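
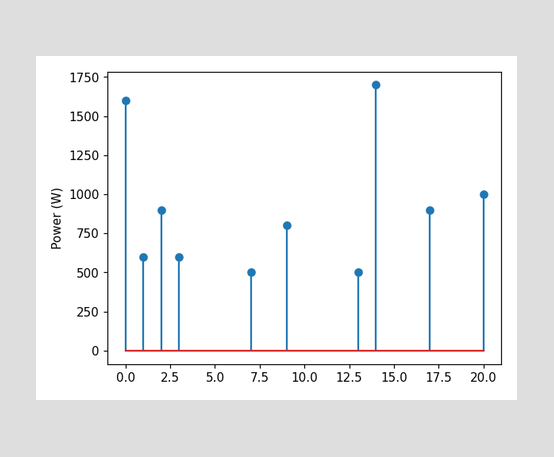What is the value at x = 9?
The stem at x=9 reaches 800W.

800W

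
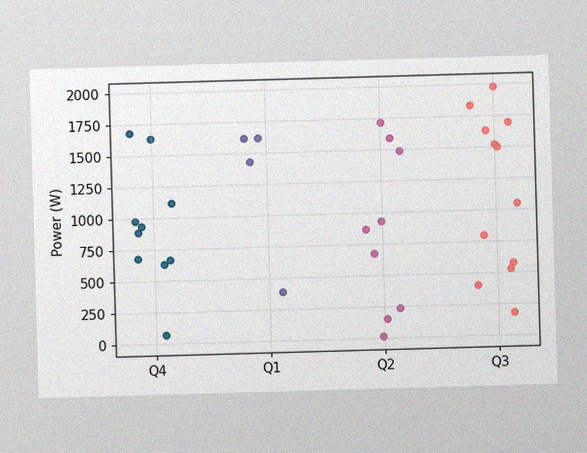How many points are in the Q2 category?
The image has some photo noise and uneven lighting. Counting the markers in the Q2 column gives 9.

9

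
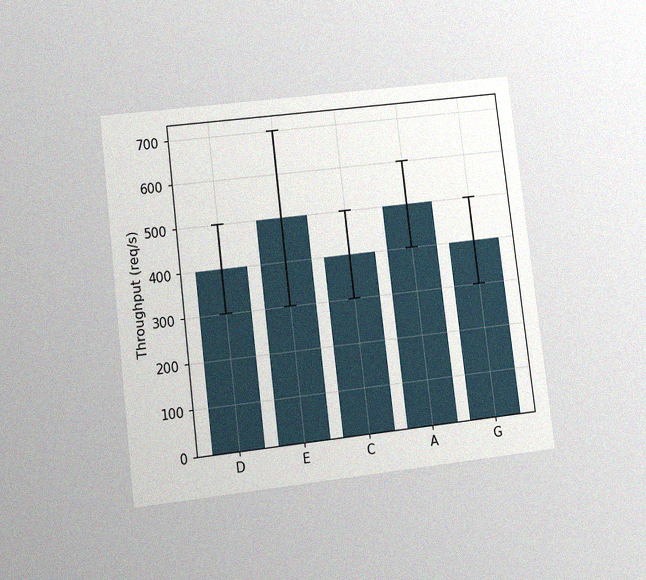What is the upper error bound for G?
The chart is tilted about 7° counter-clockwise and viewed at a slight angle, with some photo noise. The G bar's upper whisker reaches 500req/s.

500req/s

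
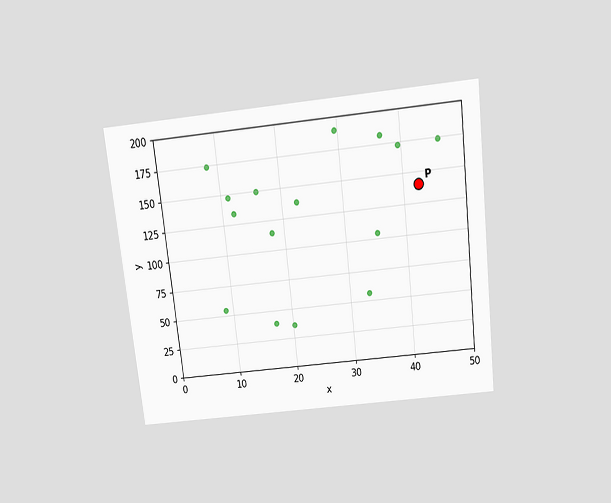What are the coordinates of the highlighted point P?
The chart is tilted about 6° counter-clockwise and viewed slightly from above. Following the gridlines from P to each axis, P sits at (42.5, 140).

(42.5, 140)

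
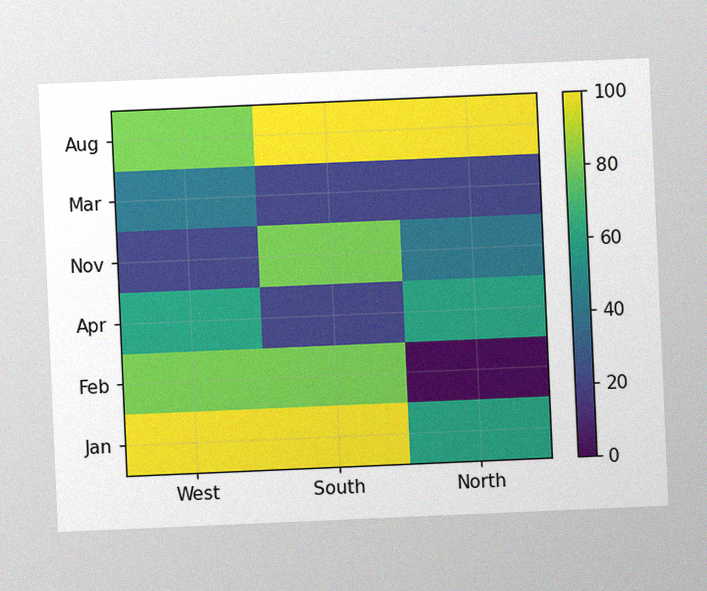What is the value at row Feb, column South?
The chart is tilted about 2° counter-clockwise, with some photo noise. Matching cell (Feb, South) against the colorbar gives 80.

80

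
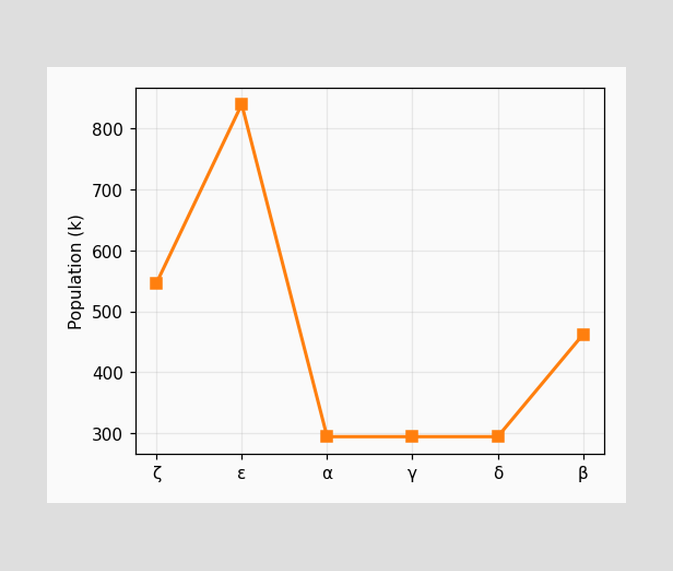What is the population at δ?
294k

At δ, the line is at 294k.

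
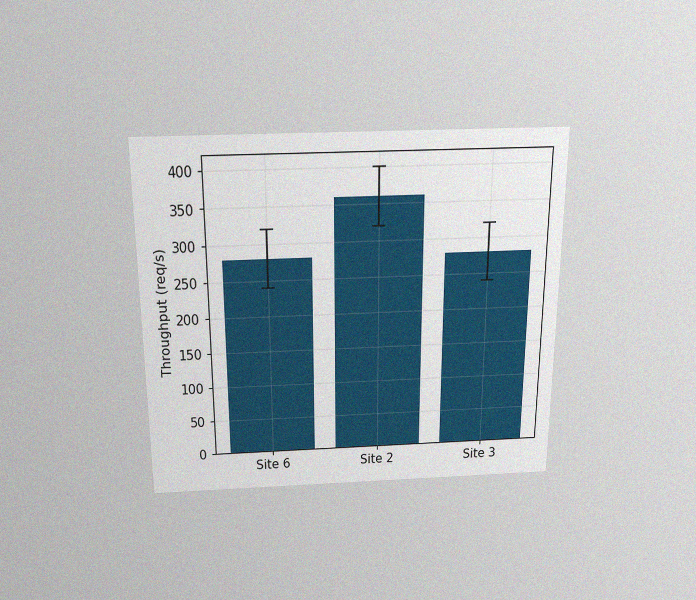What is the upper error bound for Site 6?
320req/s

The chart is viewed slightly from above, with some photo noise. The Site 6 bar's upper whisker reaches 320req/s.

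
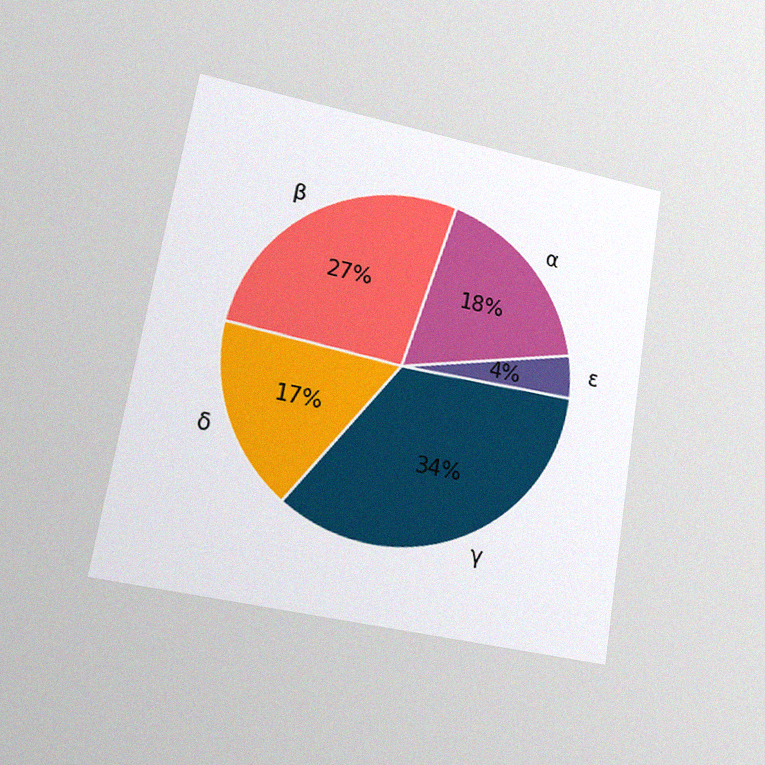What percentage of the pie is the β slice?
27%

The chart is tilted about 10° clockwise and viewed at a slight angle, with some photo noise. The β slice takes up 27% of the pie.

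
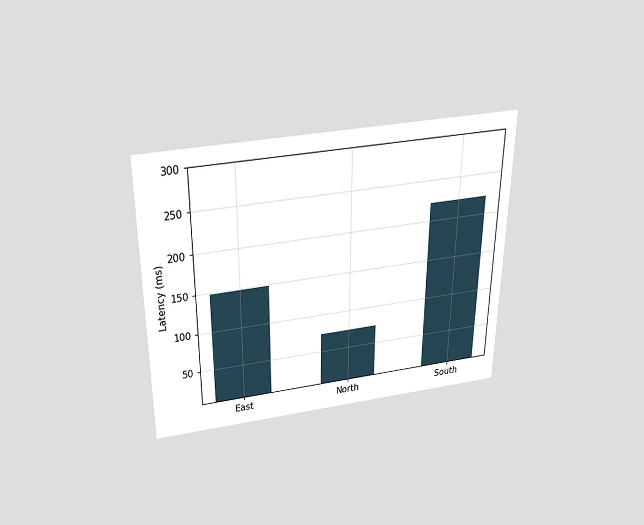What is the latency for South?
The chart is viewed slightly from above. Reading along the chart's y-axis, the South bar reaches 222ms.

222ms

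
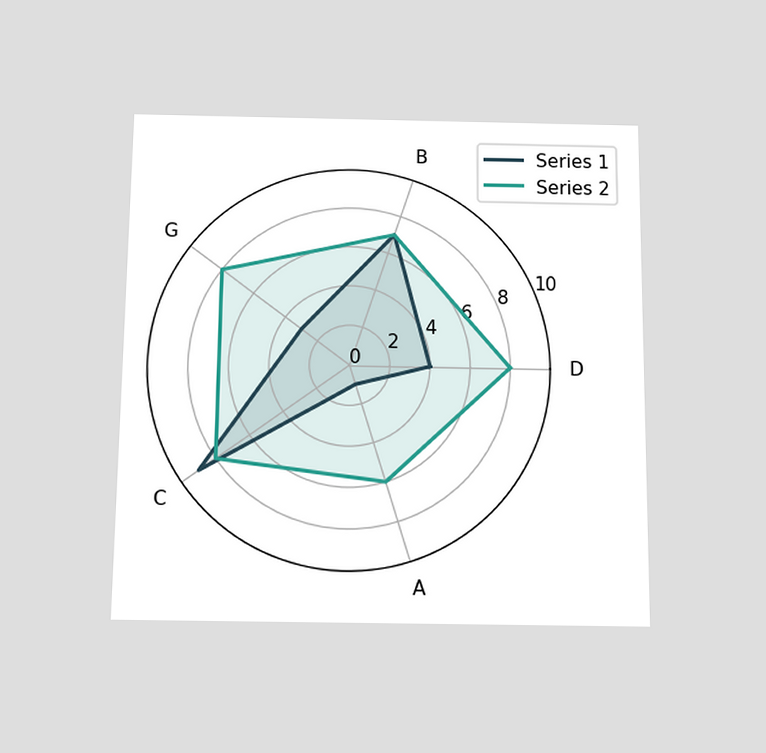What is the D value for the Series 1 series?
4

The chart is viewed slightly from below. On the D axis, Series 1 reaches 4.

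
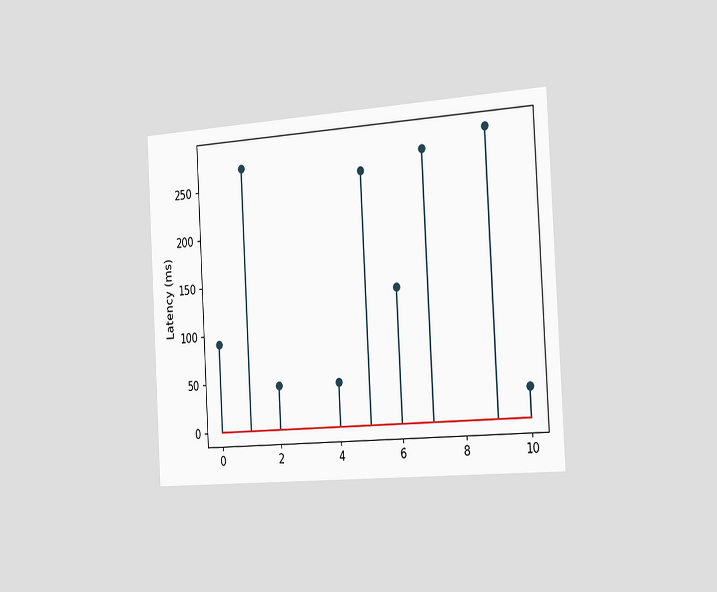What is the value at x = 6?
The chart is tilted about 3° counter-clockwise and viewed slightly from the right. The stem at x=6 reaches 135ms.

135ms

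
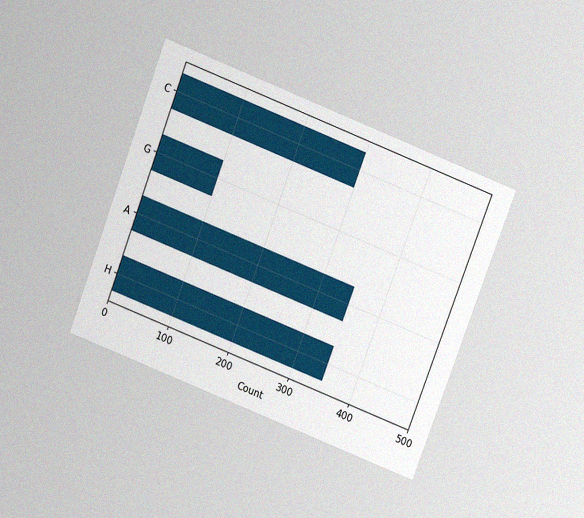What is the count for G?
The chart is tilted about 21° clockwise and viewed slightly from above, with some photo noise. Reading along the chart's x-axis, the G bar reaches 100.

100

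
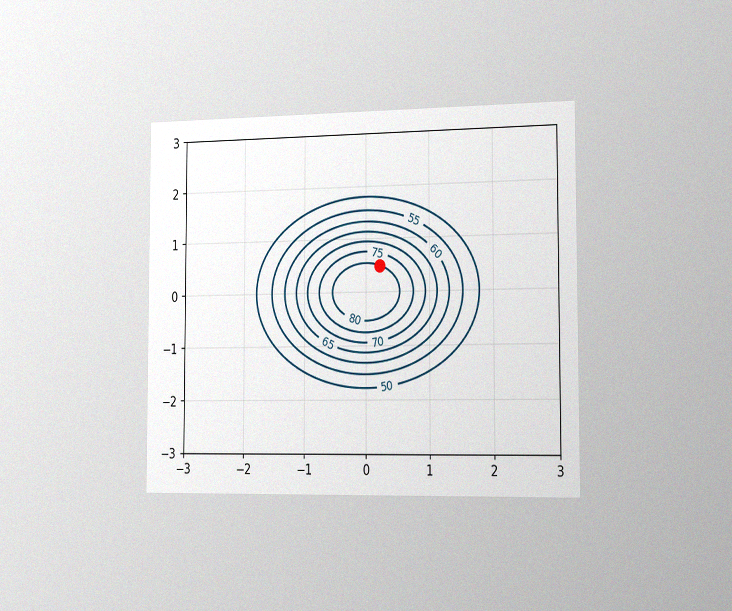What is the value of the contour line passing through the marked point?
The chart is viewed slightly from the right, with some photo noise. The marked point sits on the contour labelled 80.

80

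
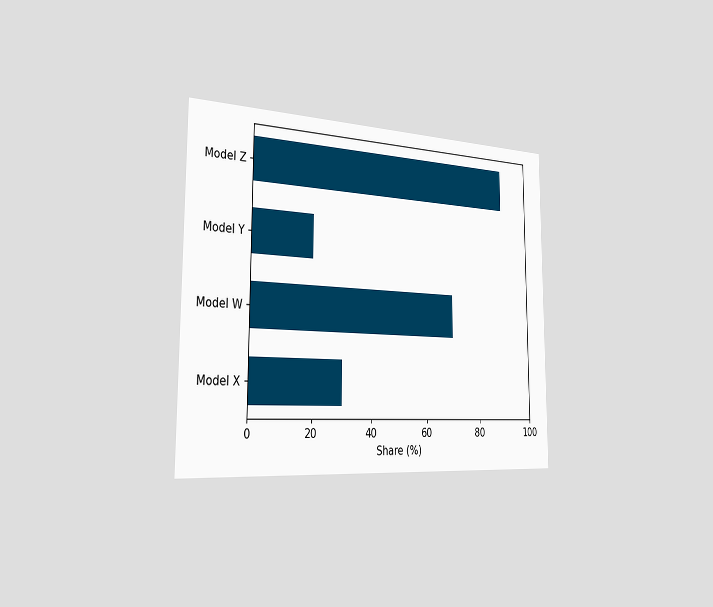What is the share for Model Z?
90%

The chart is viewed slightly from the left. Reading along the chart's x-axis, the Model Z bar reaches 90%.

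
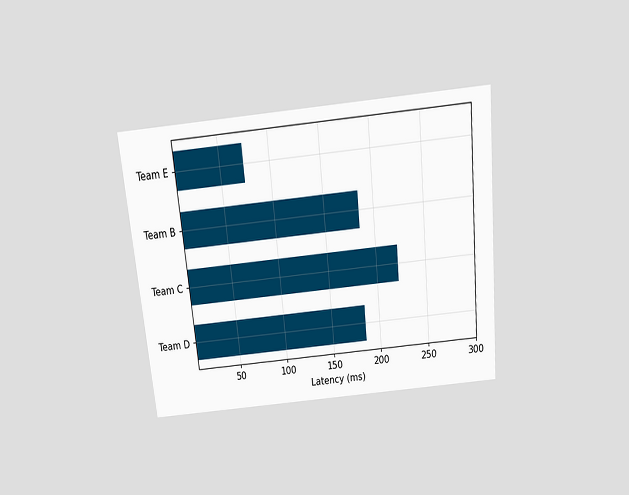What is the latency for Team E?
The chart is tilted about 6° counter-clockwise and viewed slightly from above. Reading along the chart's x-axis, the Team E bar reaches 74ms.

74ms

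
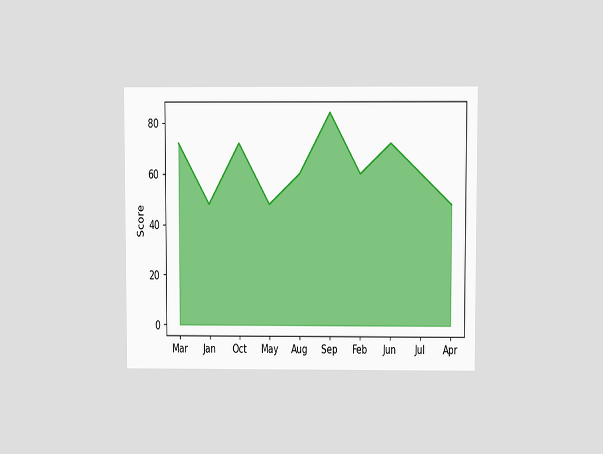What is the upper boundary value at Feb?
The chart is viewed at a slight angle. At Feb the upper boundary is at 60.

60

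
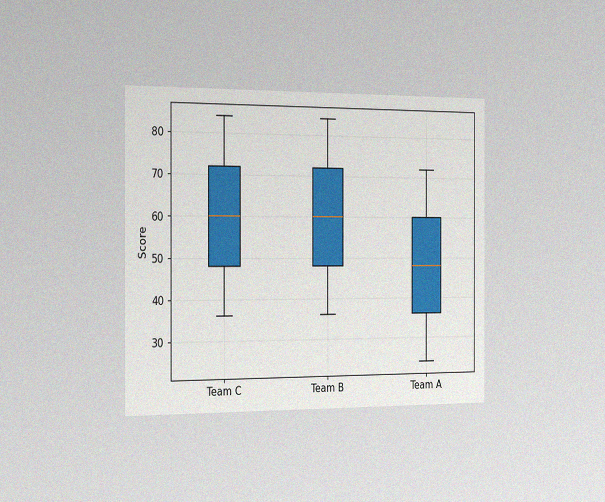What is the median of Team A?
The chart is viewed slightly from the left, with some photo noise. The median line in the Team A box sits at 48.

48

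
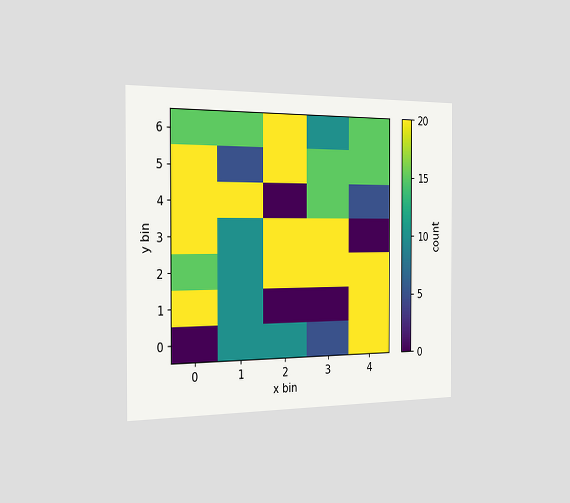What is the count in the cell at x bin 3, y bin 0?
The chart is viewed slightly from the left. Matching the cell (3, 0) against the colorbar gives 5.

5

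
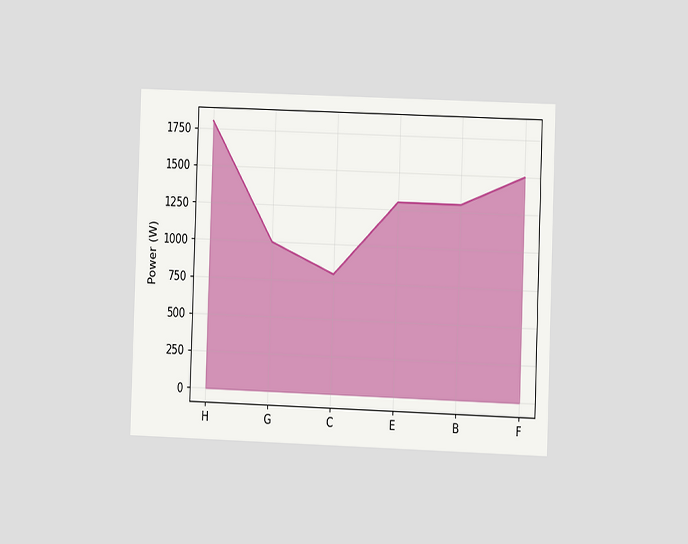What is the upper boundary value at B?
The chart is tilted about 2° clockwise and viewed at a slight angle. At B the upper boundary is at 1300W.

1300W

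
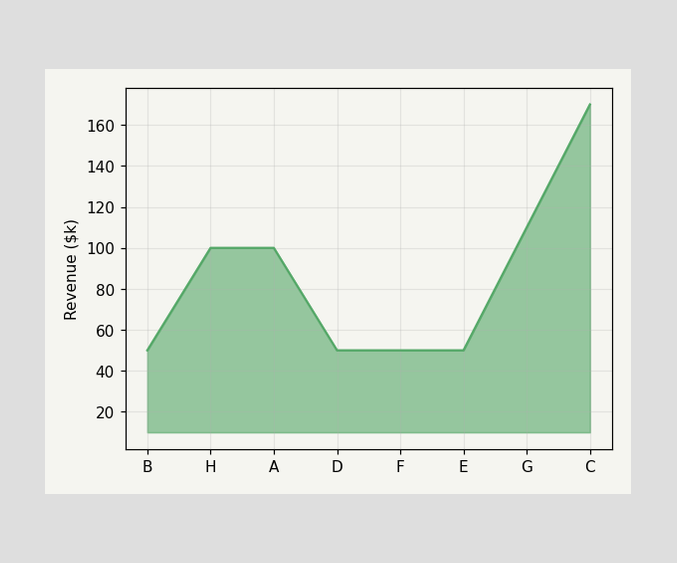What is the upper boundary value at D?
At D the upper boundary is at $50k.

$50k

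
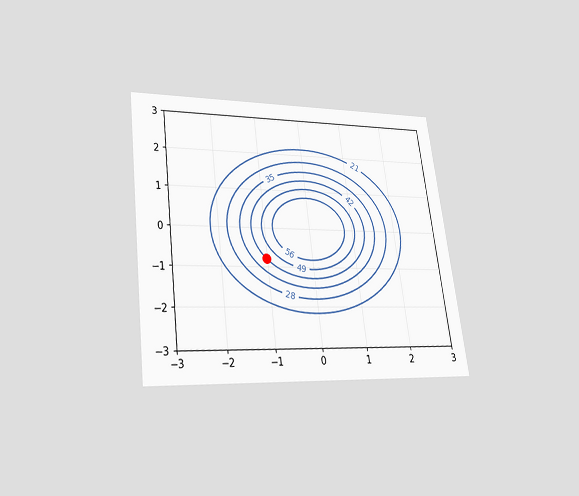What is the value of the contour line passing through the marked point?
The chart is tilted about 7° counter-clockwise and viewed slightly from below. The marked point sits on the contour labelled 42.

42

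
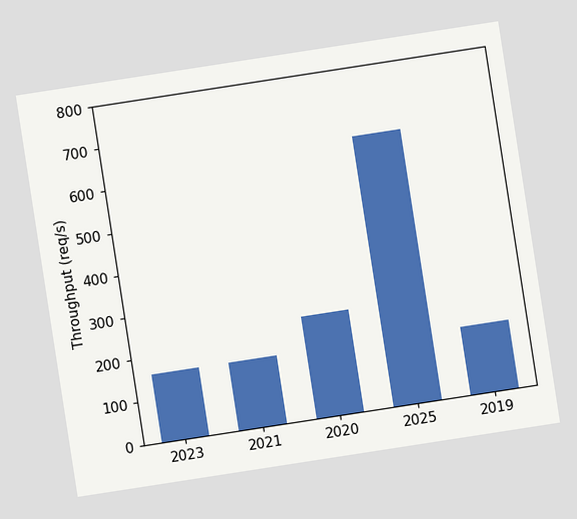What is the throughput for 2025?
The chart is tilted about 9° counter-clockwise. Reading along the chart's y-axis, the 2025 bar reaches 640req/s.

640req/s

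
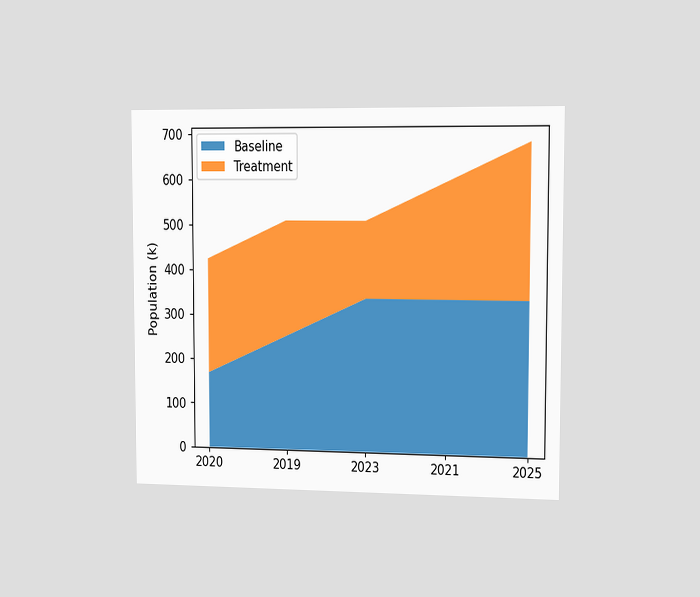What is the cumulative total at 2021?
The chart is viewed slightly from the right. The stacked total at 2021 reaches 595k.

595k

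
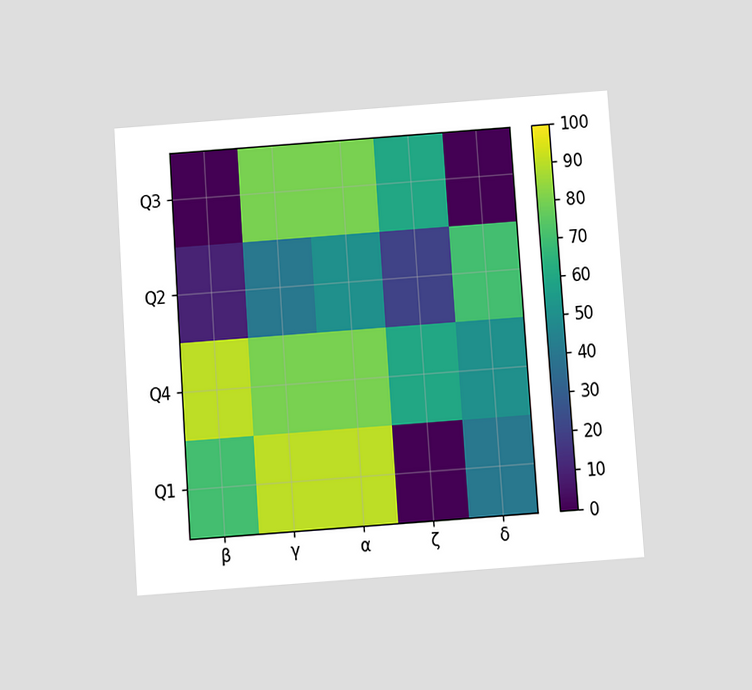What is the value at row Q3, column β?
The chart is tilted about 4° counter-clockwise and viewed slightly from below. Matching cell (Q3, β) against the colorbar gives 0.

0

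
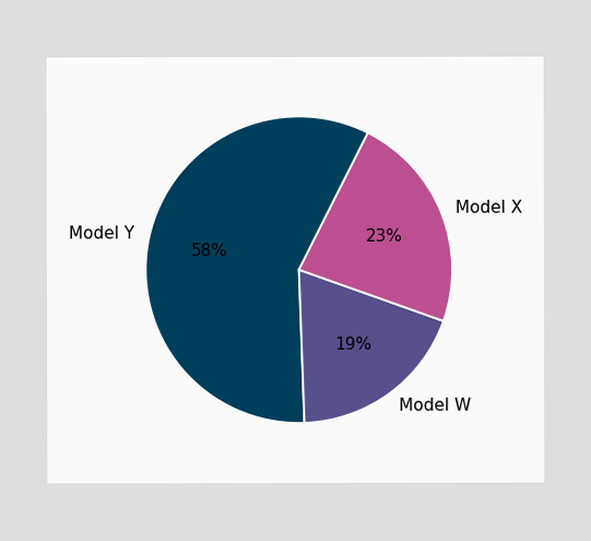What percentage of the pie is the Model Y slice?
58%

The Model Y slice takes up 58% of the pie.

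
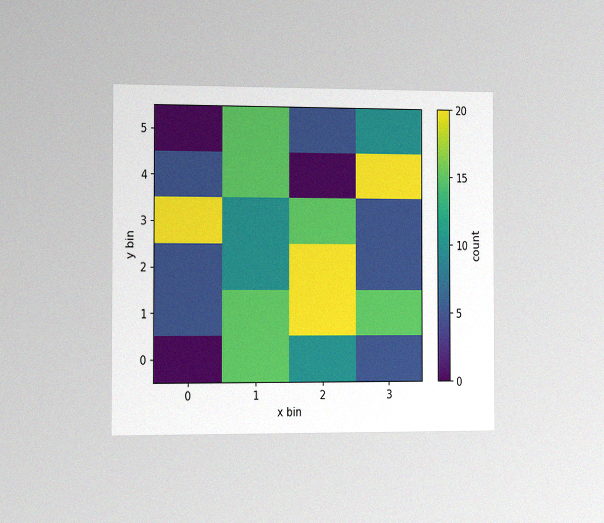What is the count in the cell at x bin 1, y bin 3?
The chart is viewed slightly from the left, with some photo noise. Matching the cell (1, 3) against the colorbar gives 10.

10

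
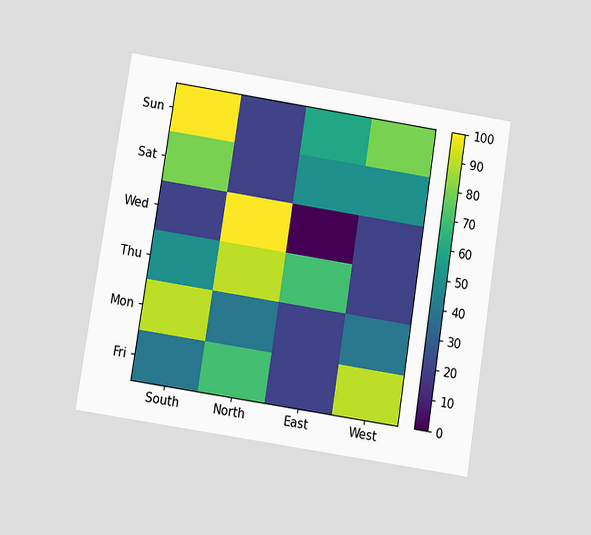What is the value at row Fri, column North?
The chart is tilted about 9° clockwise and viewed slightly from below. Matching cell (Fri, North) against the colorbar gives 70.

70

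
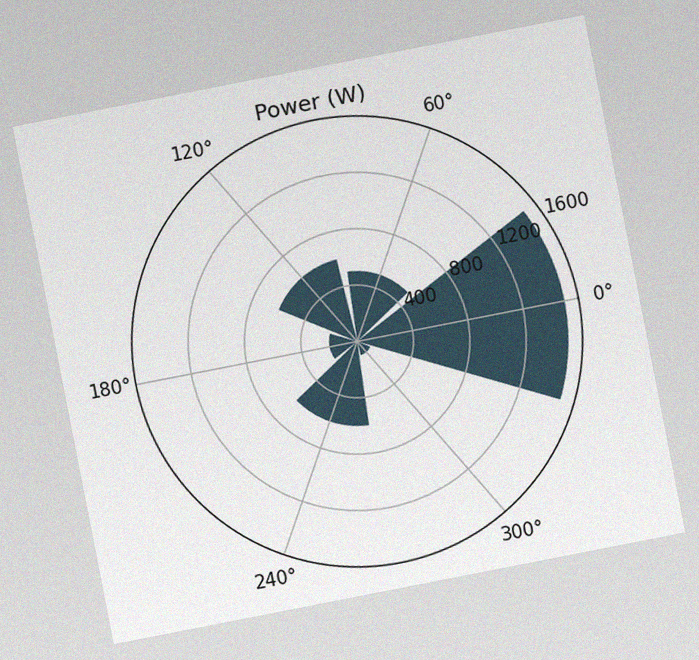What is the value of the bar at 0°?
The chart is tilted about 11° counter-clockwise, with some photo noise. The bar at 0° reaches 1500W on the radial axis.

1500W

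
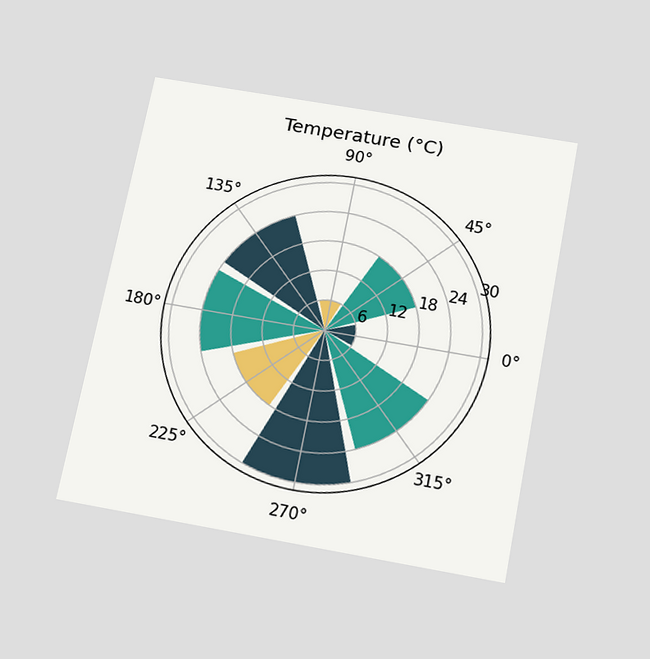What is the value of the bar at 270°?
30°C

The chart is tilted about 11° clockwise and viewed slightly from below. The bar at 270° reaches 30°C on the radial axis.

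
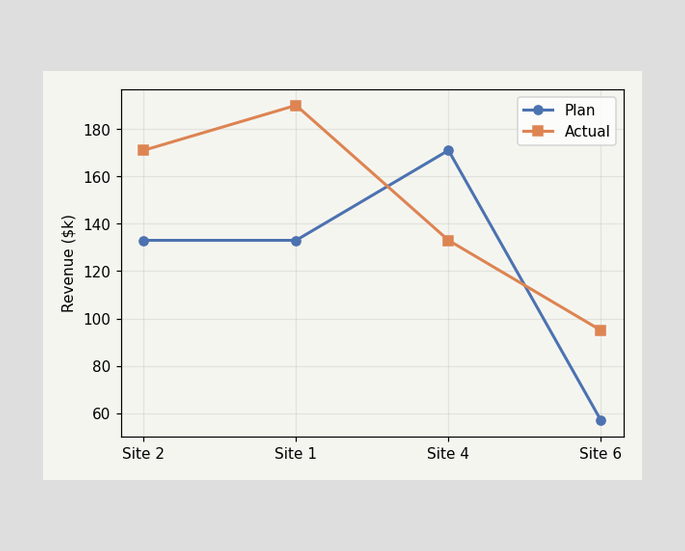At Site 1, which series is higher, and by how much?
At Site 1, Actual sits above the other line by $57k.

Actual, by $57k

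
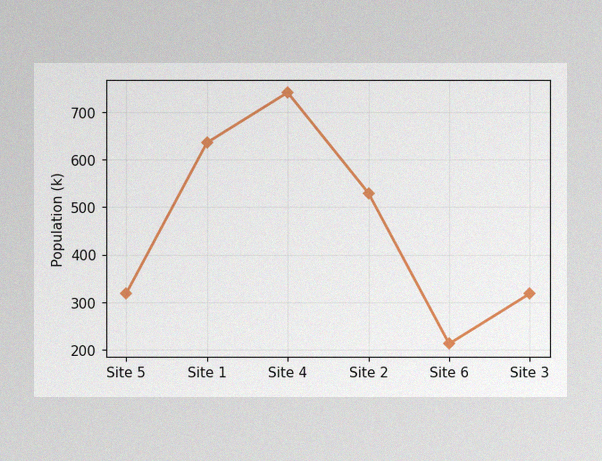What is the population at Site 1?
636k

The image has some photo noise and uneven lighting. At Site 1, the line is at 636k.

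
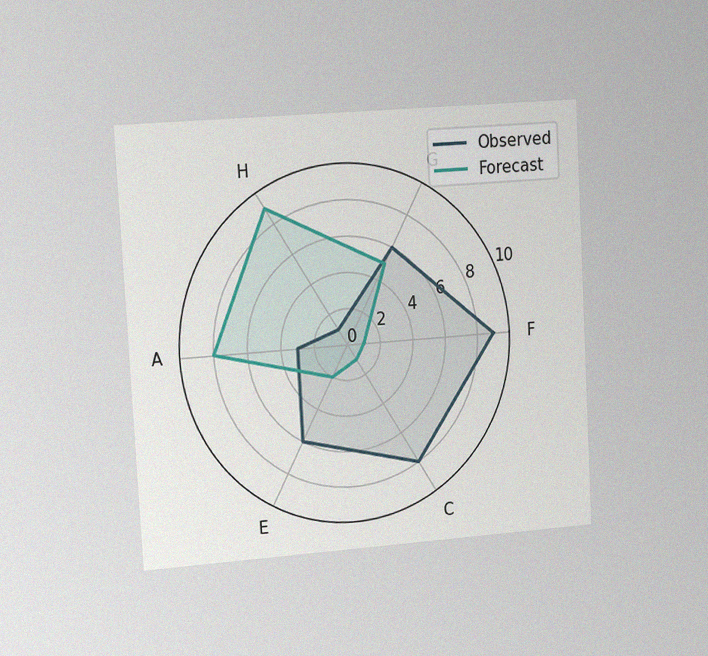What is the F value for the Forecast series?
1

The chart is tilted about 3° counter-clockwise and viewed slightly from the left, with some photo noise. On the F axis, Forecast reaches 1.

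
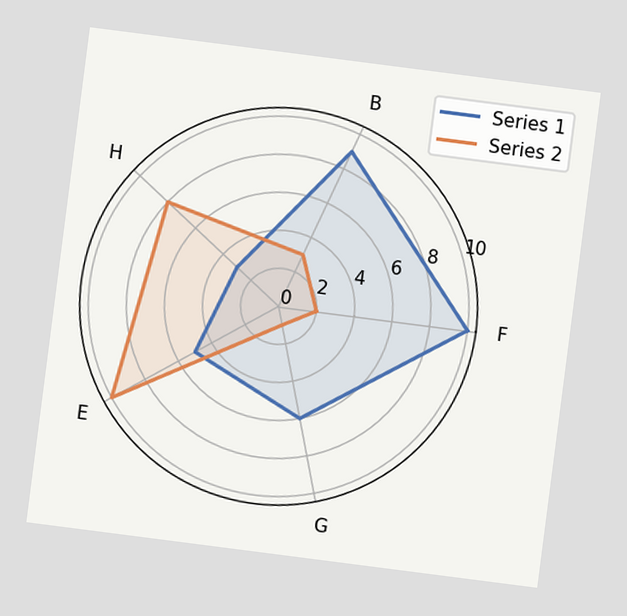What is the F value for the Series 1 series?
10

The chart is tilted about 7° clockwise. On the F axis, Series 1 reaches 10.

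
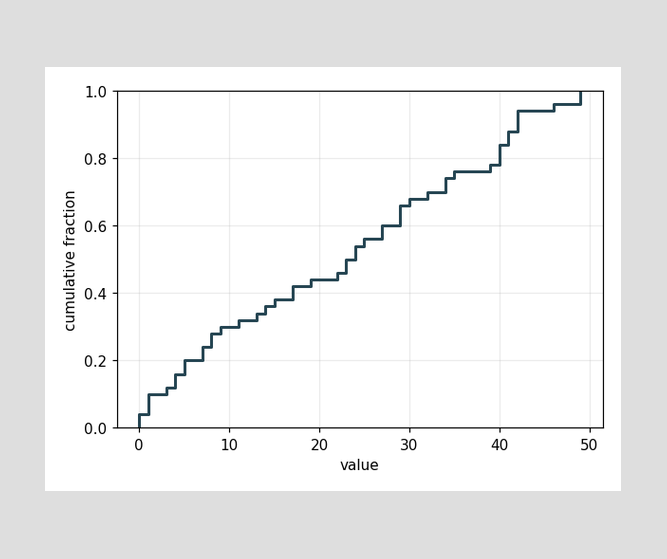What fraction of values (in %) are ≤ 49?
100%

At x=49 the ECDF step is at 100%.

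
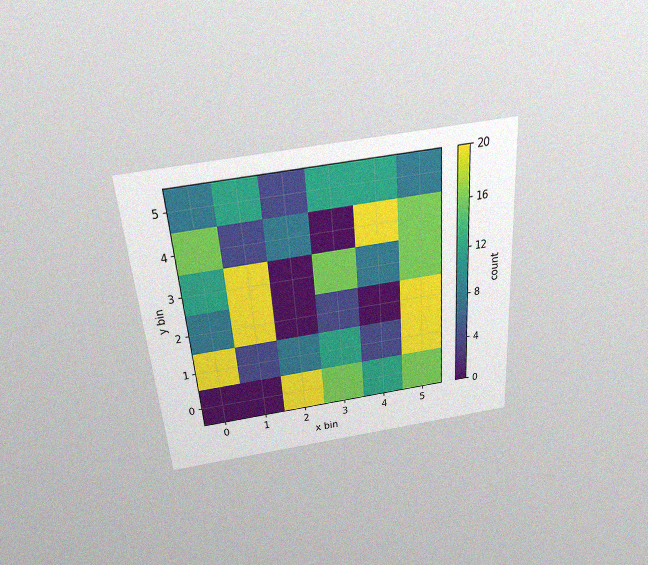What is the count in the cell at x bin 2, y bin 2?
The chart is tilted about 4° counter-clockwise and viewed slightly from above, with some photo noise. Matching the cell (2, 2) against the colorbar gives 0.

0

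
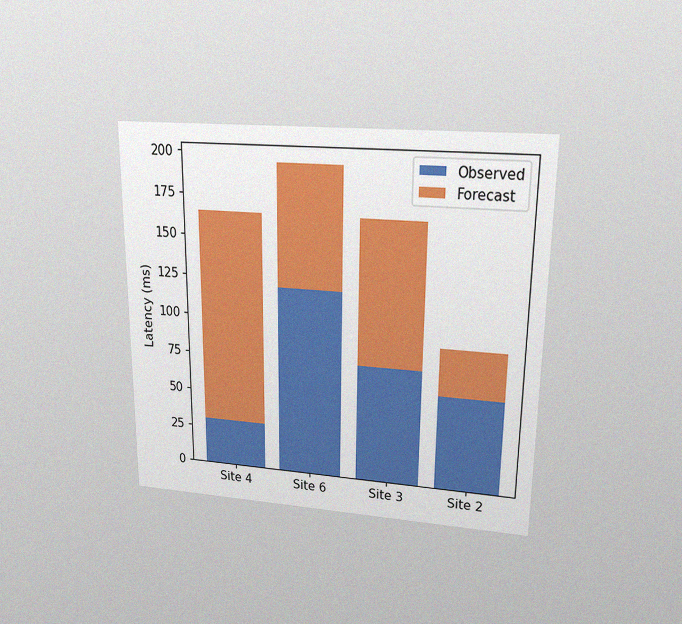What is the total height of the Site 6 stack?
The chart is viewed slightly from above, with some photo noise. The Site 6 stack's top reaches 195ms on the y-axis.

195ms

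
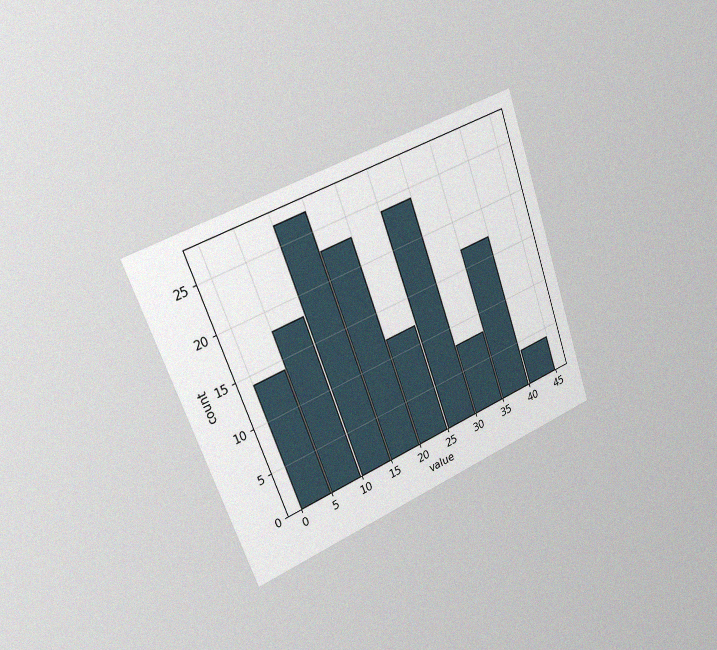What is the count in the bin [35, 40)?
17

The chart is tilted about 20° counter-clockwise and viewed slightly from the left, with some photo noise. The [35, 40) bin has height 17.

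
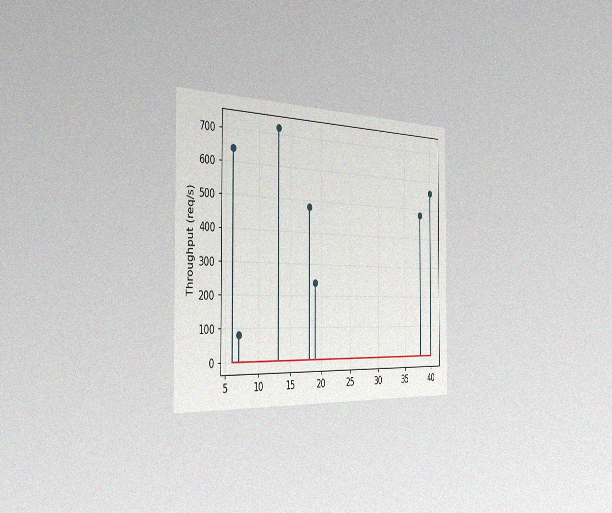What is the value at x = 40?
560req/s

The chart is viewed slightly from the left, with some photo noise. The stem at x=40 reaches 560req/s.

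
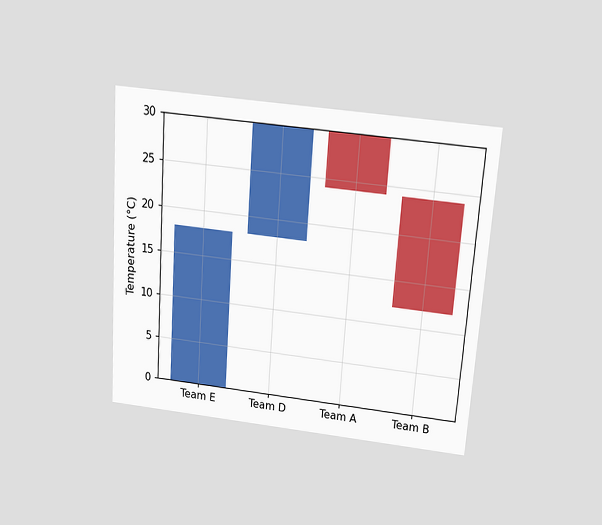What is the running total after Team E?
18°C

The chart is tilted about 4° clockwise and viewed slightly from above. After Team E the running total reaches 18°C.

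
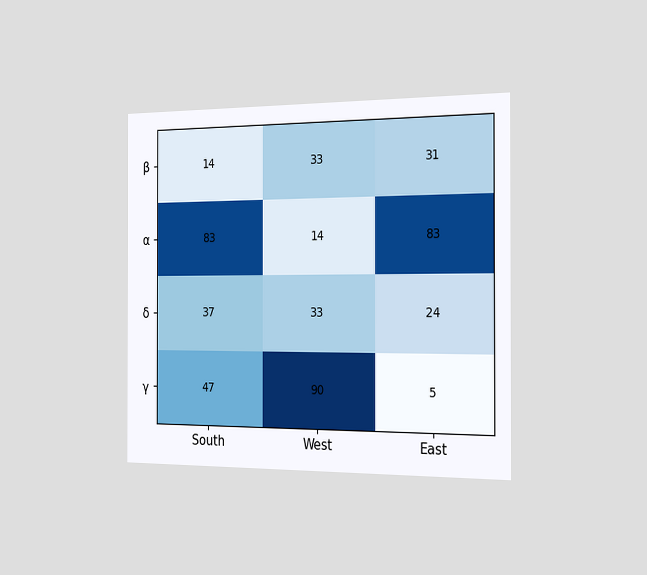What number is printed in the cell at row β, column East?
The chart is viewed slightly from the right. The (β, East) cell reads 31.

31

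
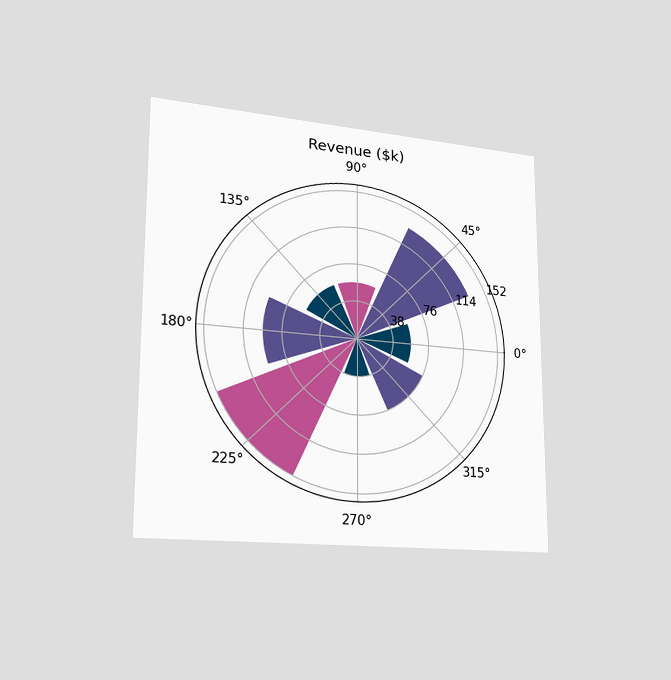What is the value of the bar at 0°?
$57k

The chart is viewed slightly from the left. The bar at 0° reaches $57k on the radial axis.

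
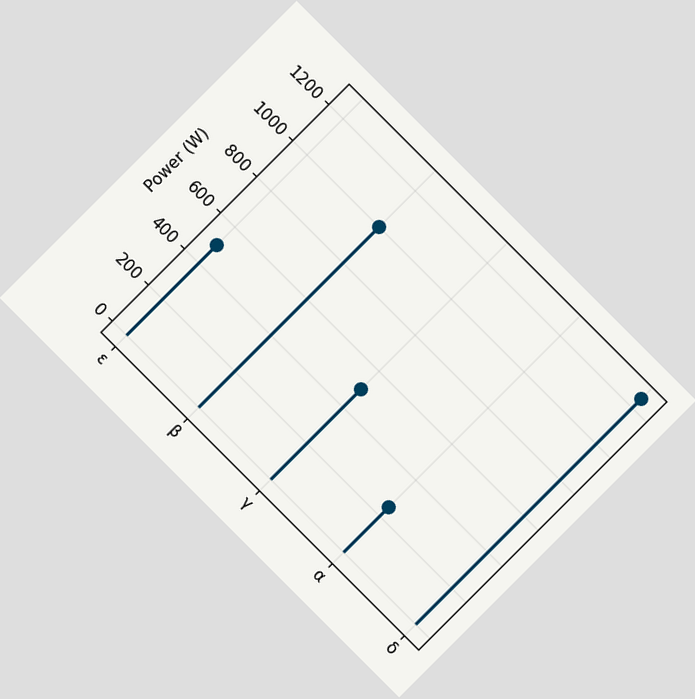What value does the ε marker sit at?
500W

The chart is tilted about 45° clockwise. The ε marker sits at 500W.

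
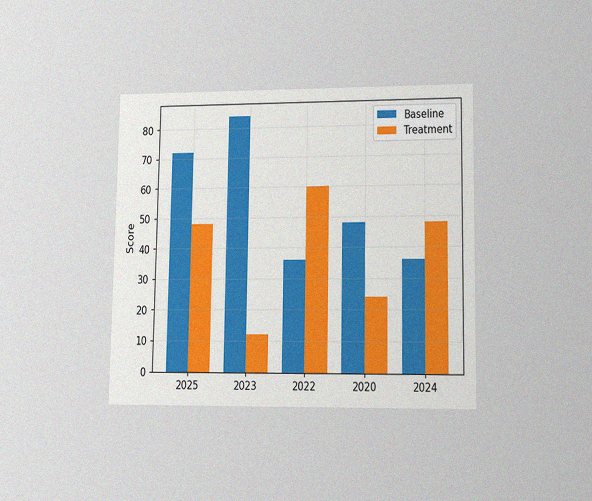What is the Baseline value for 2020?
48

The chart is viewed at a slight angle, with some photo noise. The Baseline bar at 2020 reaches 48 on the y-axis.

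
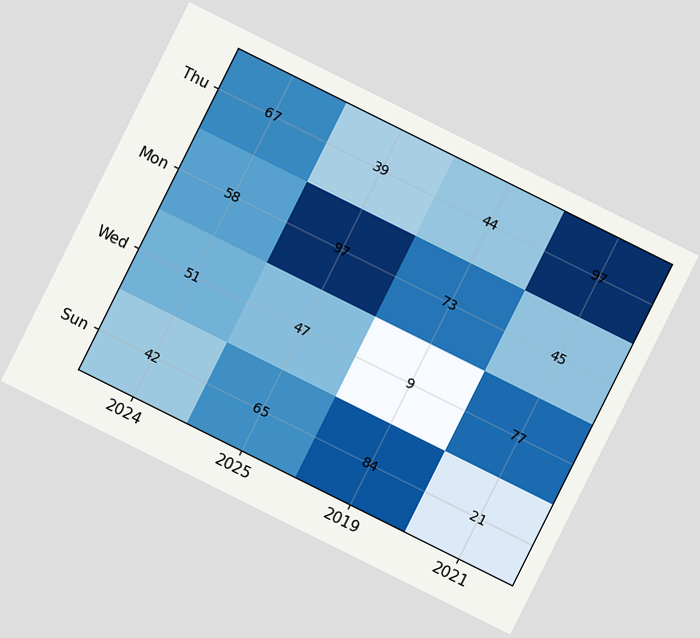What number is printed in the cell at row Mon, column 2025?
The chart is tilted about 26° clockwise. The (Mon, 2025) cell reads 97.

97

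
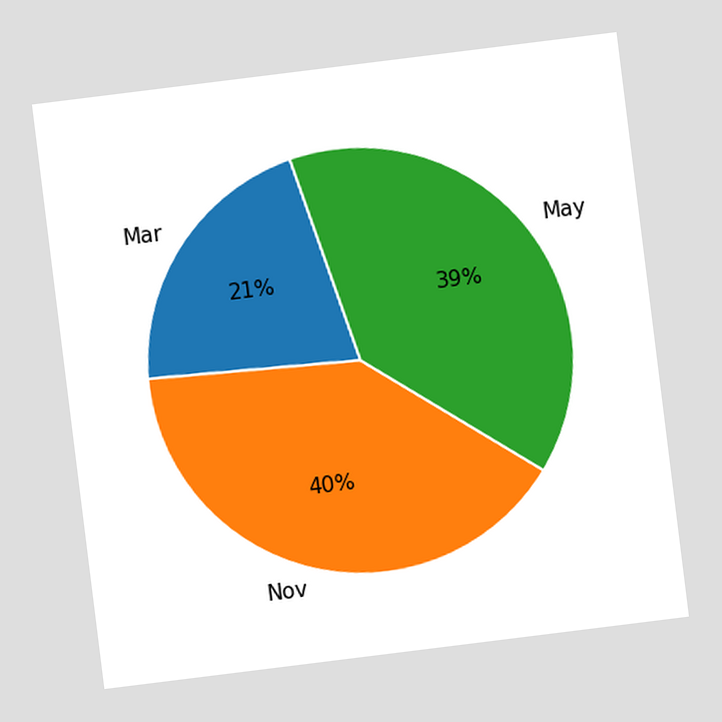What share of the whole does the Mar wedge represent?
The chart is tilted about 7° counter-clockwise. The Mar slice takes up 21% of the pie.

21%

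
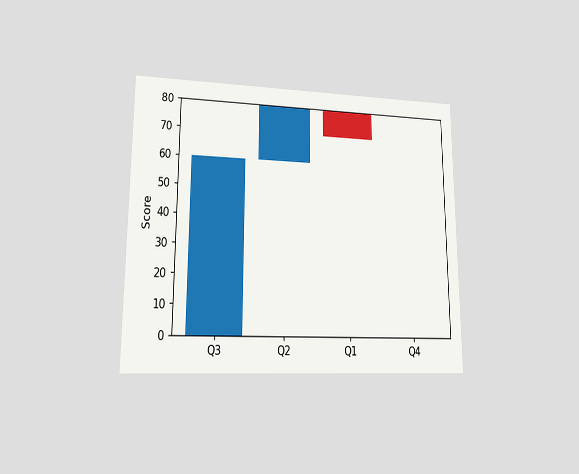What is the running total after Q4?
70

The chart is viewed at a slight angle. After Q4 the running total reaches 70.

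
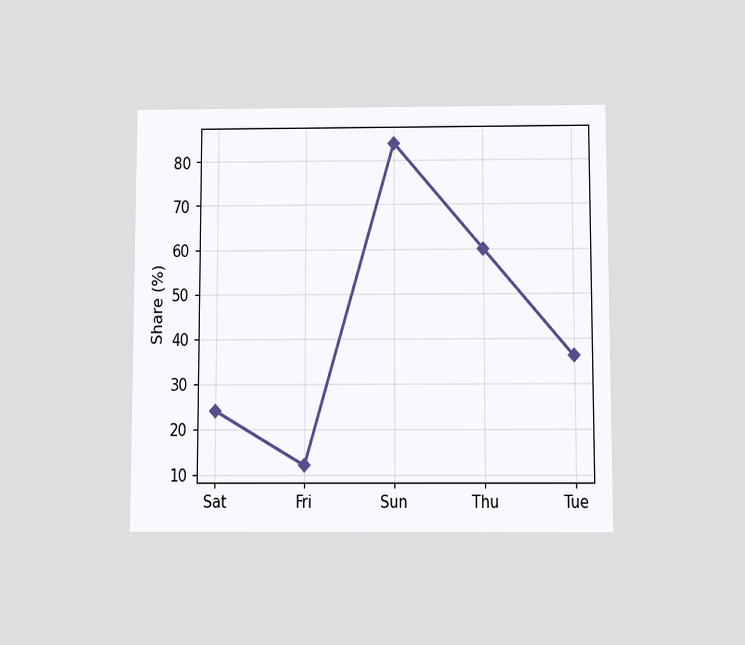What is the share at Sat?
24%

The chart is viewed slightly from below. At Sat, the line is at 24%.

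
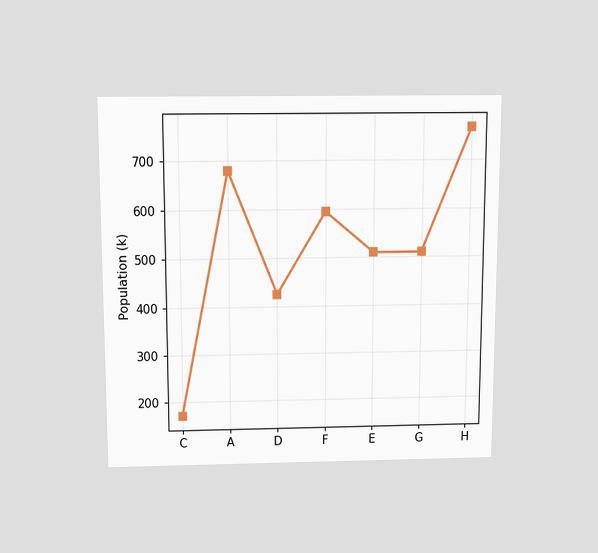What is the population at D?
The chart is viewed slightly from above. At D, the line is at 425k.

425k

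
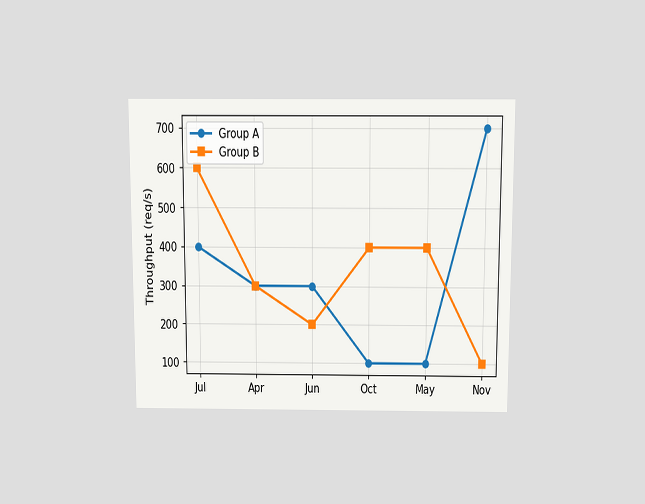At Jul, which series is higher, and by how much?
The chart is viewed slightly from above. At Jul, Group B sits above the other line by 200req/s.

Group B, by 200req/s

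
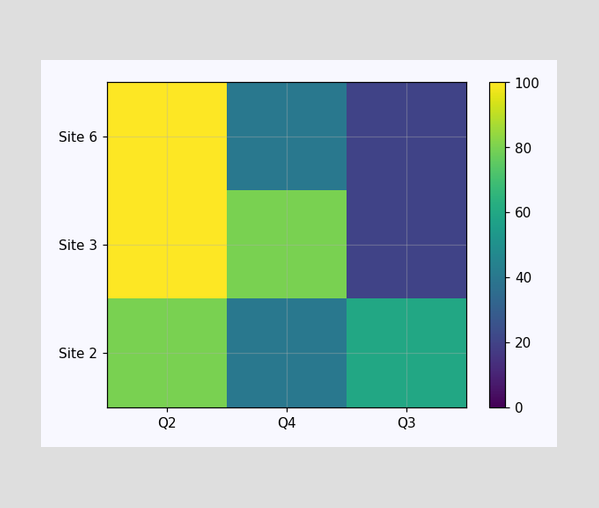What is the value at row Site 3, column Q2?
Matching cell (Site 3, Q2) against the colorbar gives 100.

100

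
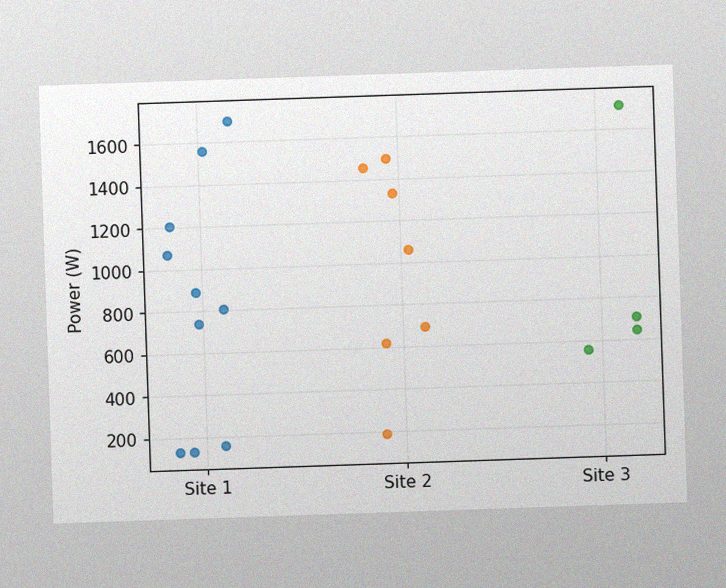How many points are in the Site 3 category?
4

The image has some photo noise and uneven lighting. Counting the markers in the Site 3 column gives 4.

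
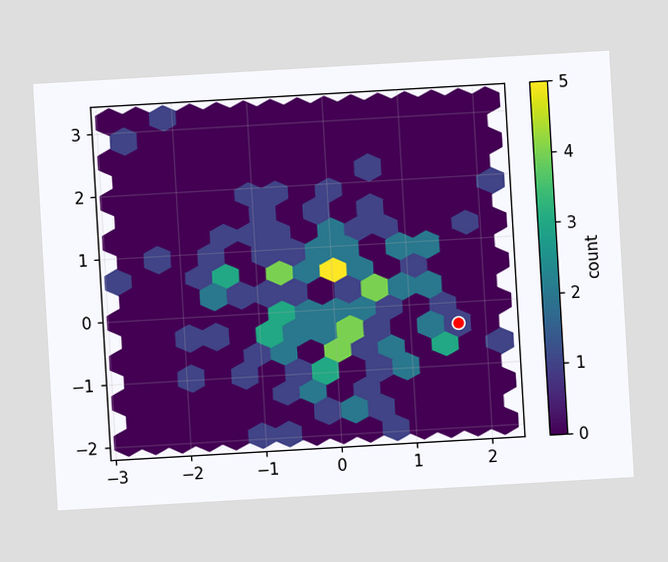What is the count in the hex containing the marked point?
The chart is tilted about 3° counter-clockwise. The marked hex reads 1 on the colorbar.

1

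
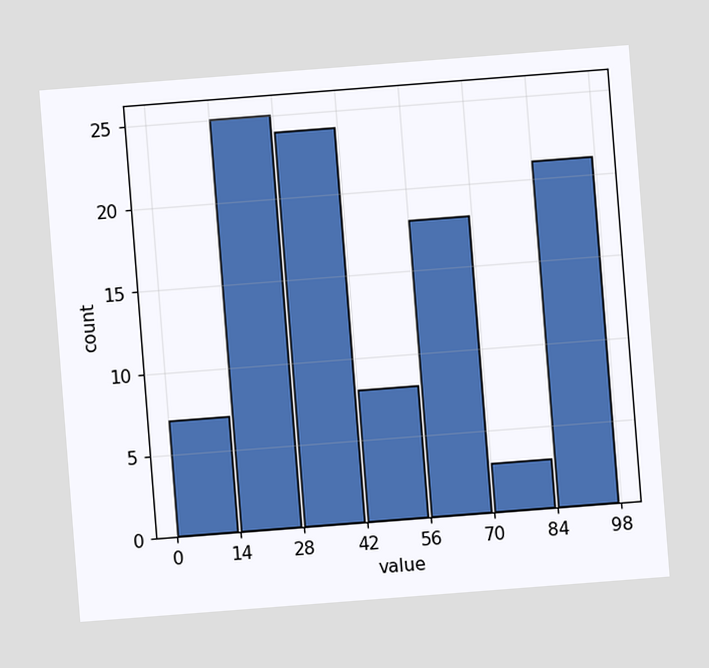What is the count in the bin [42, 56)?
The chart is tilted about 4° counter-clockwise. The [42, 56) bin has height 8.

8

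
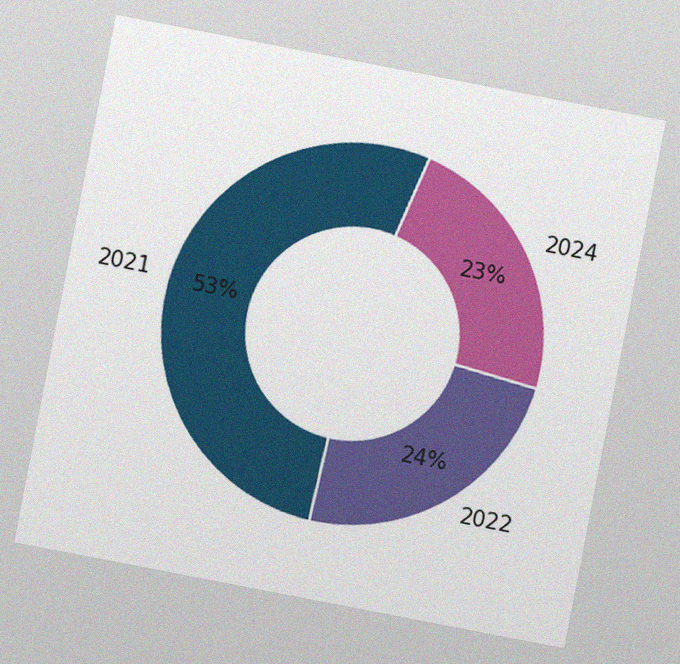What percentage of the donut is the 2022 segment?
The chart is tilted about 11° clockwise, with some photo noise. The 2022 segment takes up 24% of the ring.

24%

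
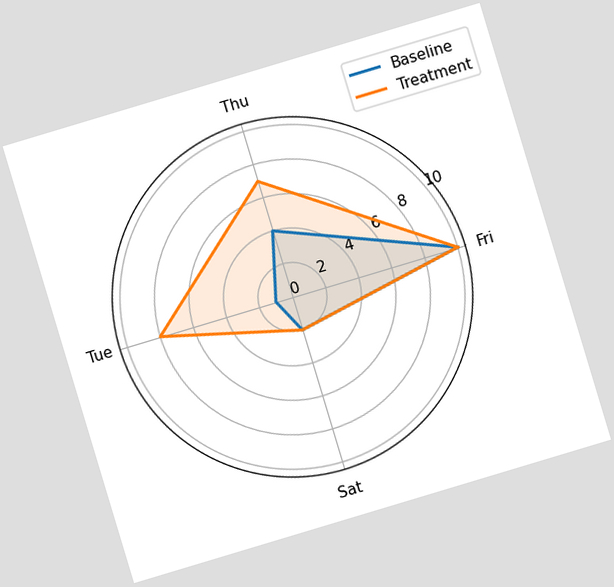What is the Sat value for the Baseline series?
2

The chart is tilted about 17° counter-clockwise. On the Sat axis, Baseline reaches 2.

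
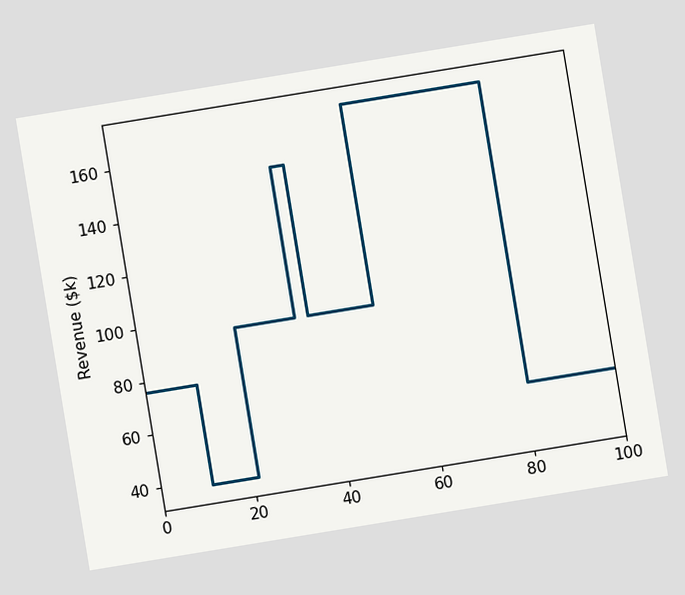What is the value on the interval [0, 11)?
The chart is tilted about 9° counter-clockwise. On [0, 11) the step sits at $76k.

$76k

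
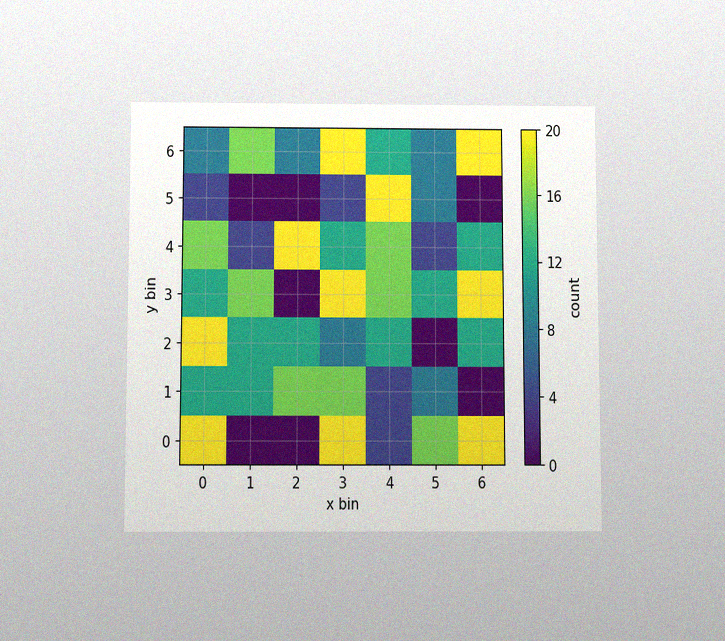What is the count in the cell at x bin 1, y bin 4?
The chart is viewed slightly from below, with some photo noise. Matching the cell (1, 4) against the colorbar gives 4.

4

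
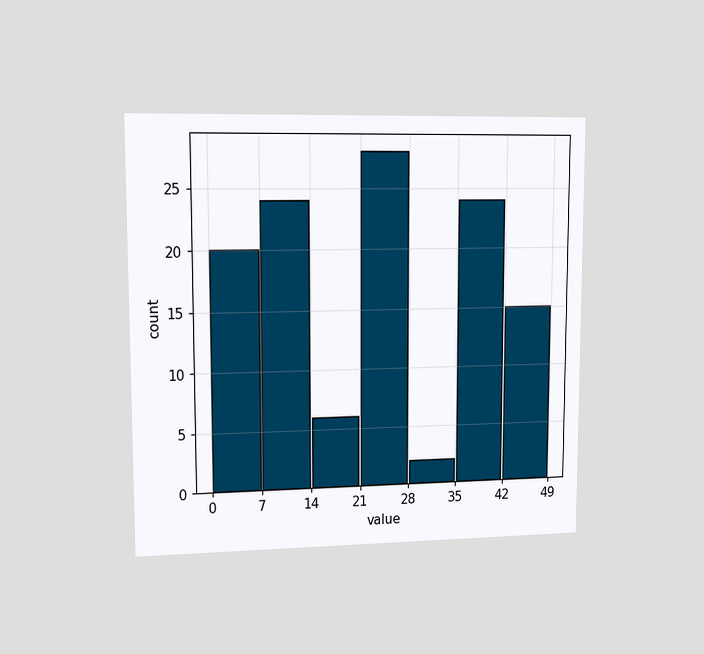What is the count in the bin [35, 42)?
The chart is viewed slightly from the left. The [35, 42) bin has height 24.

24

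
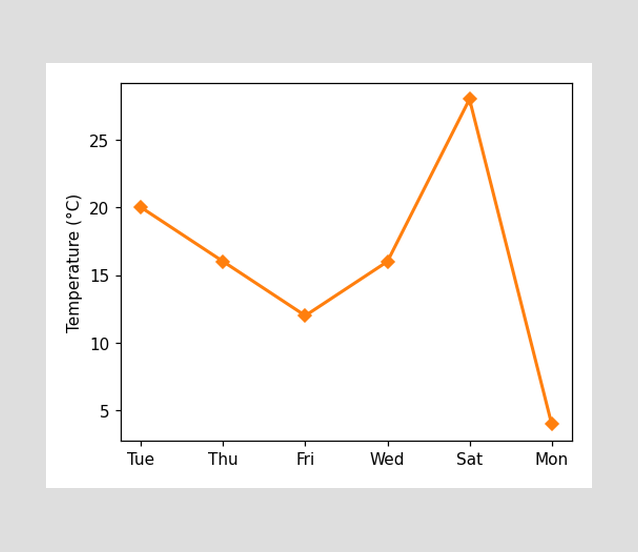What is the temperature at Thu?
At Thu, the line is at 16°C.

16°C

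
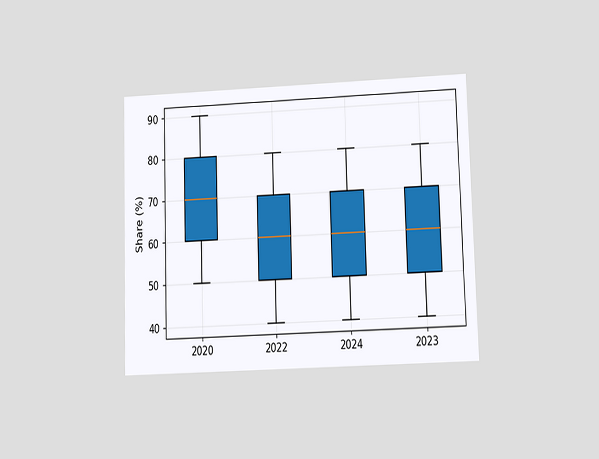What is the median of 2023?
The chart is viewed at a slight angle. The median line in the 2023 box sits at 60%.

60%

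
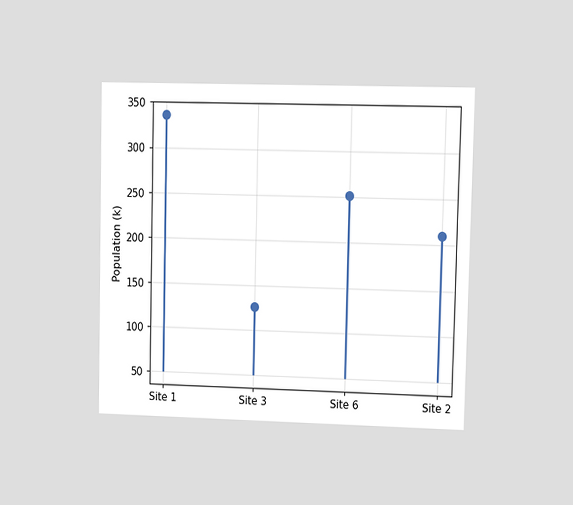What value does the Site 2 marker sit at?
The chart is viewed at a slight angle. The Site 2 marker sits at 210k.

210k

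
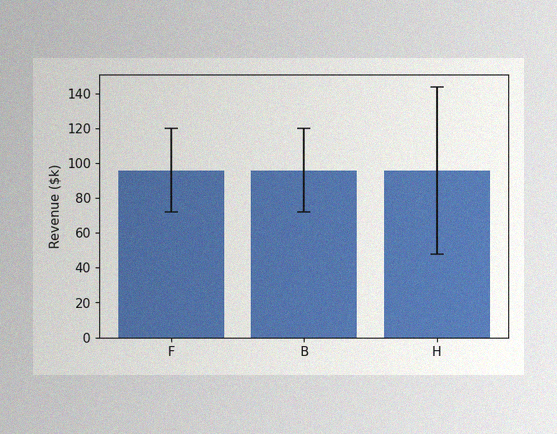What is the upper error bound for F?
The image has some photo noise and uneven lighting. The F bar's upper whisker reaches $120k.

$120k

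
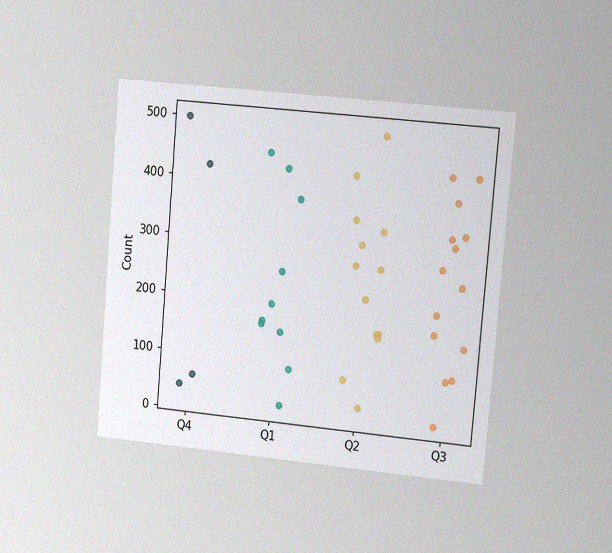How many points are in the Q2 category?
13

The chart is tilted about 5° clockwise and viewed slightly from the right, with some photo noise. Counting the markers in the Q2 column gives 13.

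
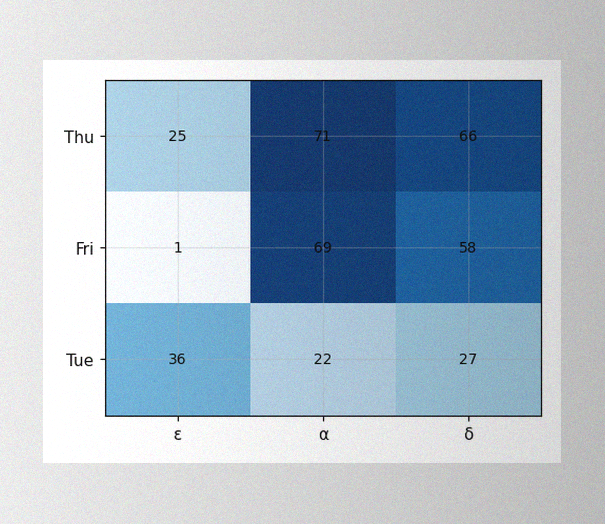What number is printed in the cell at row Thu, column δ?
66

The image has some photo noise and uneven lighting. The (Thu, δ) cell reads 66.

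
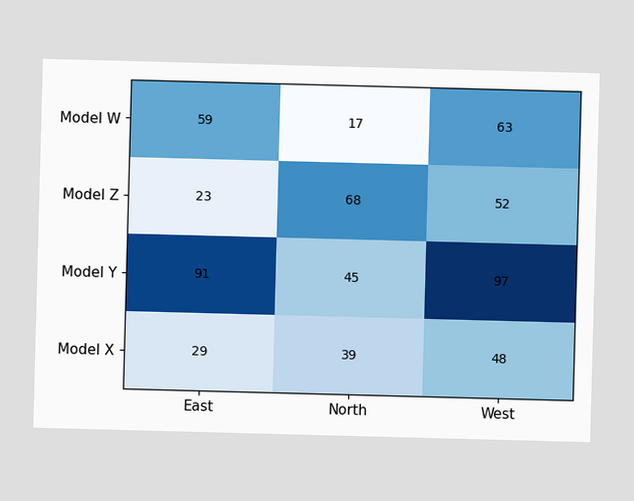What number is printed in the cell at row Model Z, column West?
52

The (Model Z, West) cell reads 52.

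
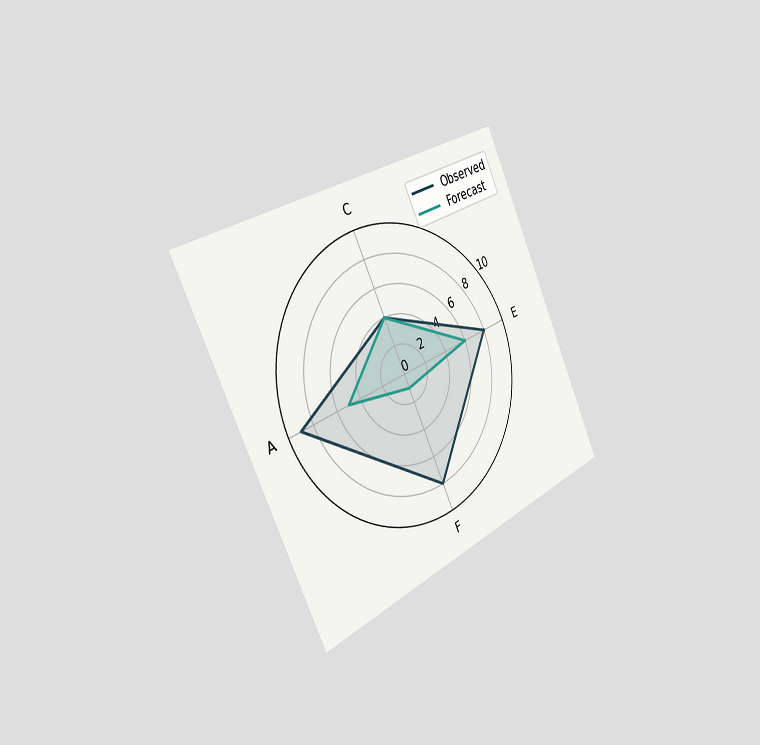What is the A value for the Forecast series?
5

The chart is tilted about 25° counter-clockwise and viewed slightly from the left. On the A axis, Forecast reaches 5.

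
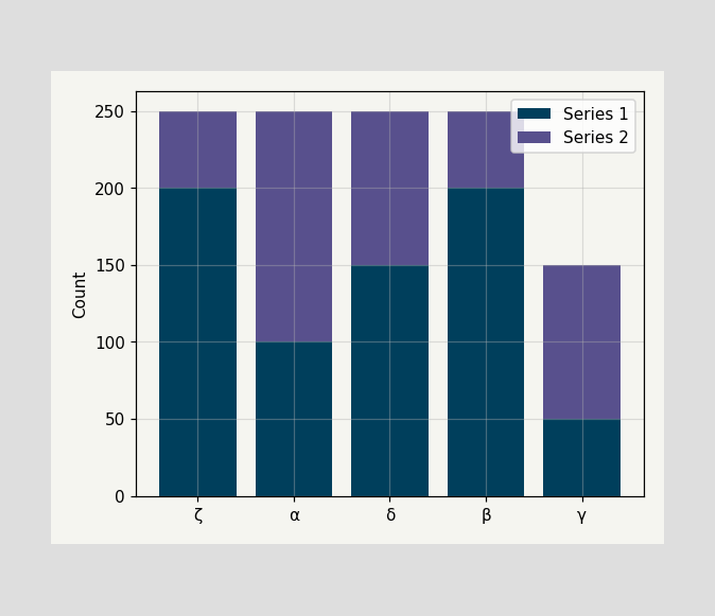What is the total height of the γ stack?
The γ stack's top reaches 150 on the y-axis.

150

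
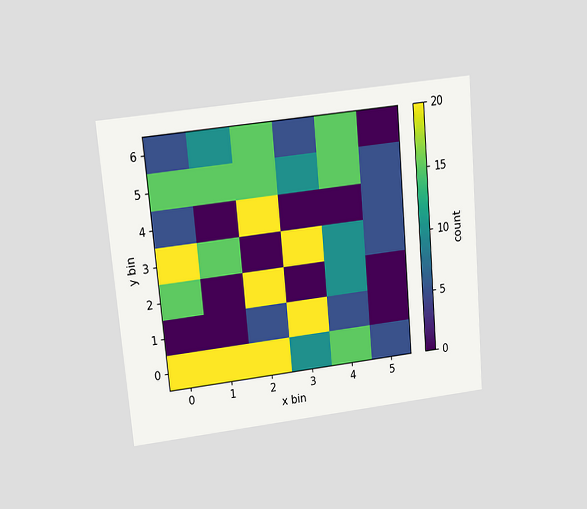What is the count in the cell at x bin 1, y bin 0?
The chart is tilted about 5° counter-clockwise and viewed slightly from above. Matching the cell (1, 0) against the colorbar gives 20.

20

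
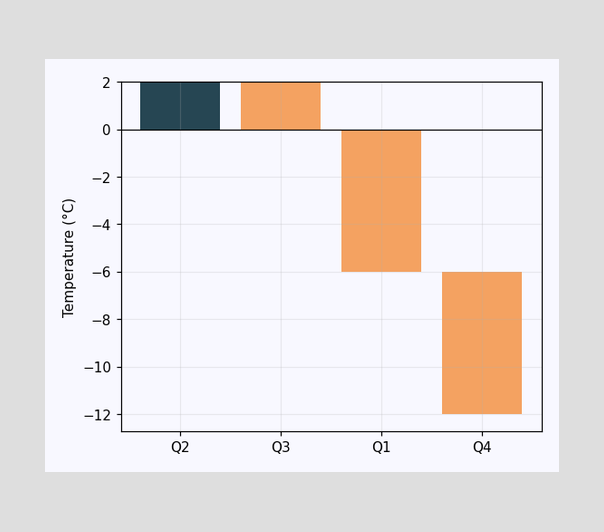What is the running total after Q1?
-6°C

After Q1 the running total reaches -6°C.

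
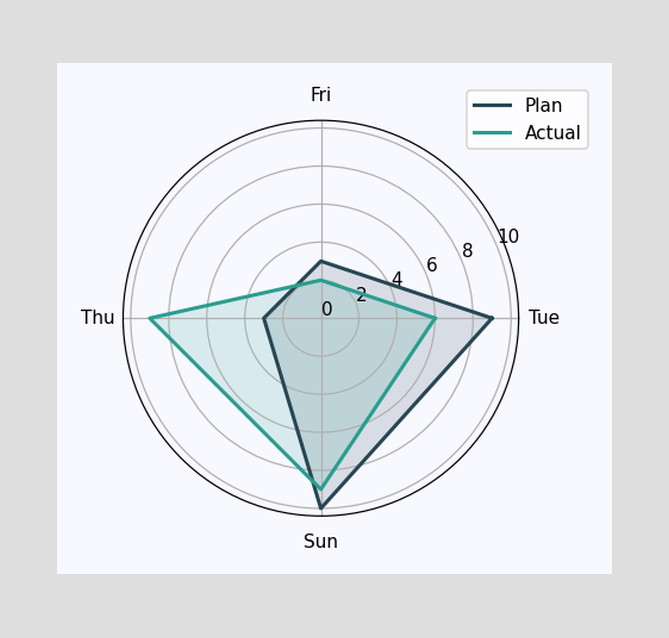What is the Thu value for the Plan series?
3

On the Thu axis, Plan reaches 3.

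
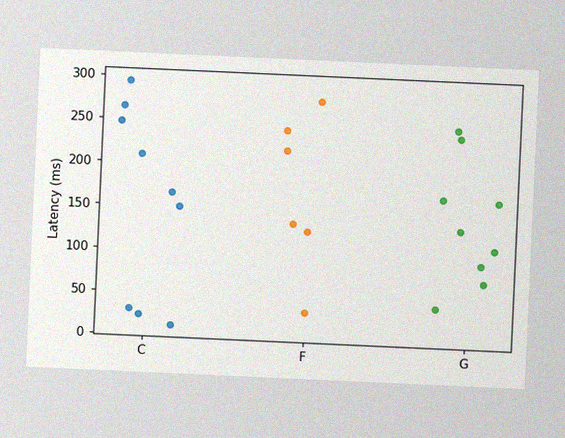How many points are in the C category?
9

The chart is tilted about 3° clockwise, with some photo noise. Counting the markers in the C column gives 9.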